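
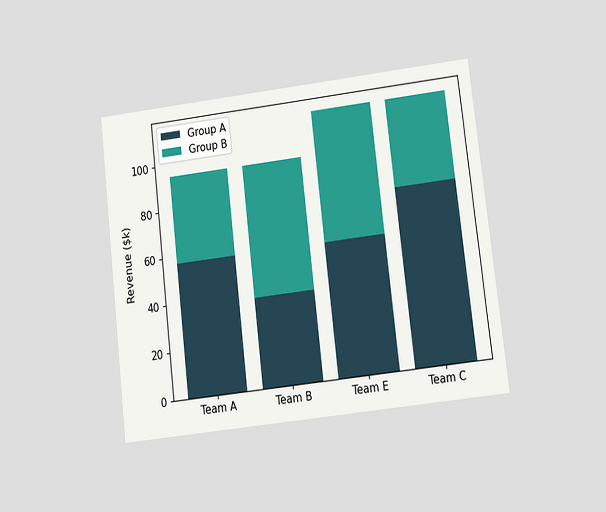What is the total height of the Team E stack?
$114k

The chart is tilted about 7° counter-clockwise and viewed at a slight angle. The Team E stack's top reaches $114k on the y-axis.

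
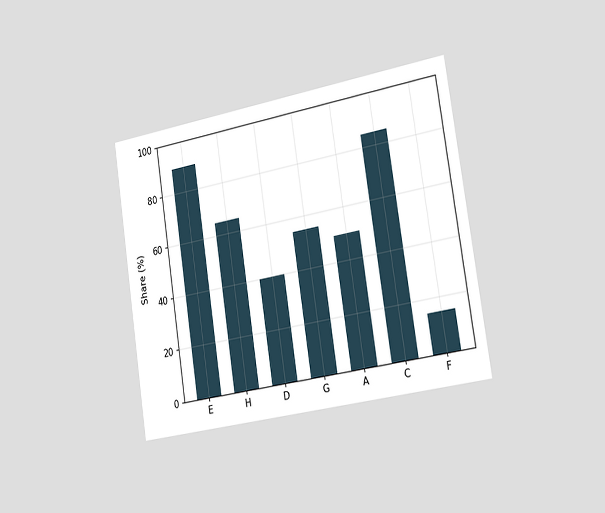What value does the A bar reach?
The chart is tilted about 9° counter-clockwise and viewed slightly from the right. Reading along the chart's y-axis, the A bar reaches 50%.

50%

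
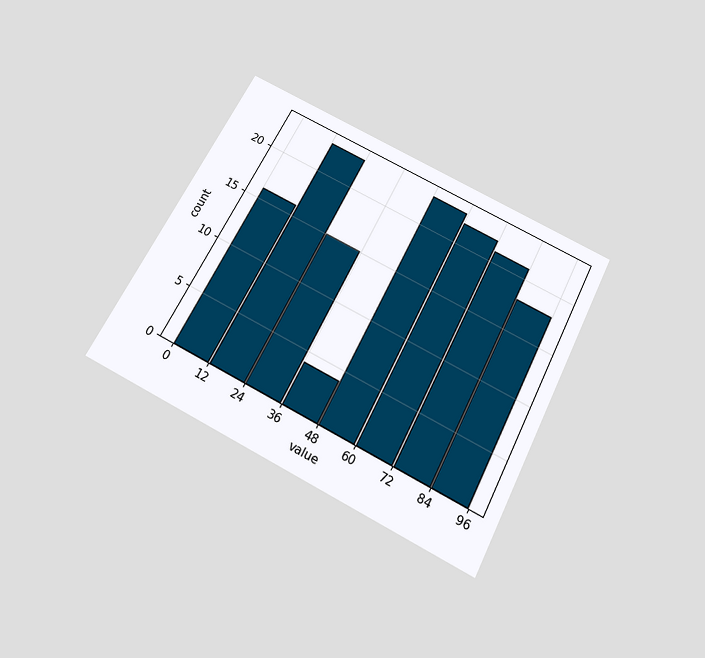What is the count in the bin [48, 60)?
23

The chart is tilted about 27° clockwise and viewed slightly from below. The [48, 60) bin has height 23.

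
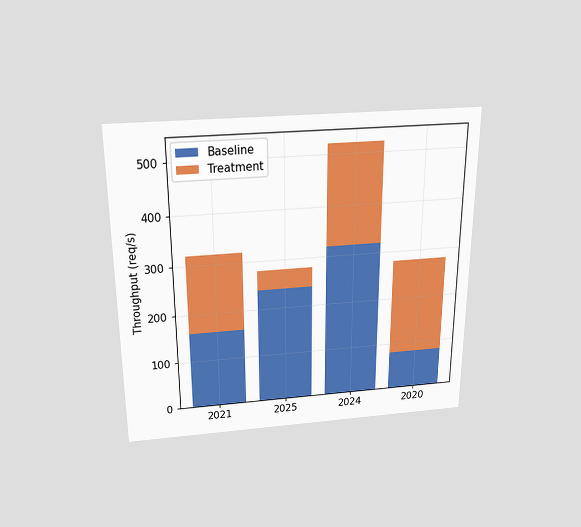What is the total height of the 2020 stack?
280req/s

The chart is viewed slightly from above. The 2020 stack's top reaches 280req/s on the y-axis.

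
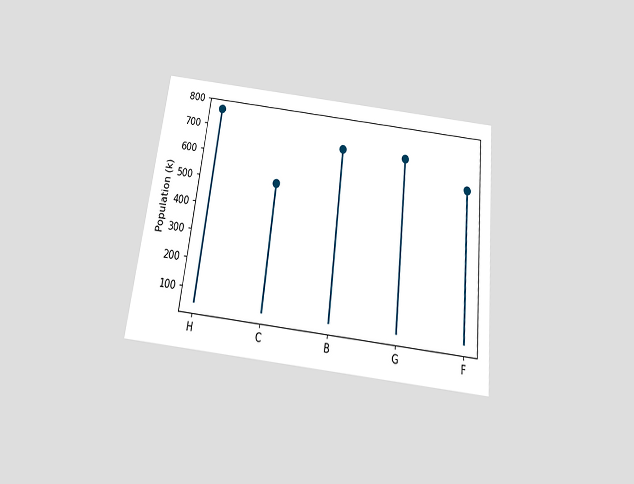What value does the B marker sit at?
680k

The chart is tilted about 7° clockwise and viewed slightly from below. The B marker sits at 680k.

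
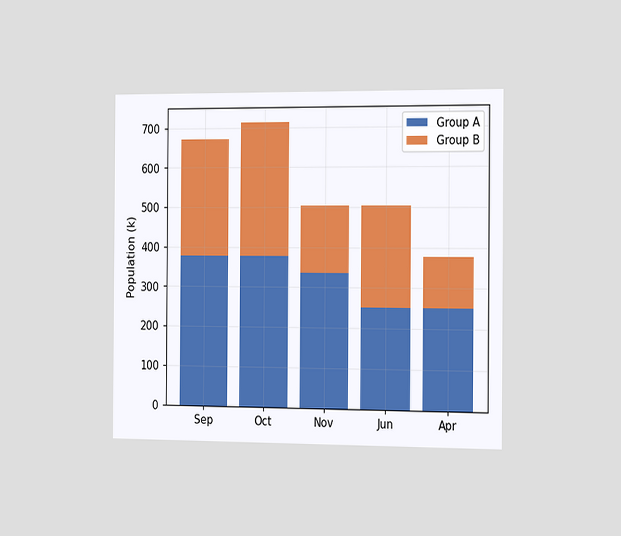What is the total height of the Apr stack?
The chart is viewed slightly from the right. The Apr stack's top reaches 378k on the y-axis.

378k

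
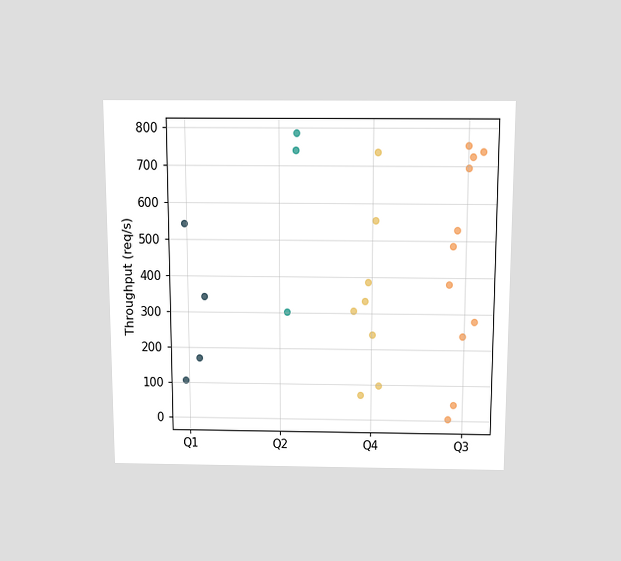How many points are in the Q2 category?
3

The chart is viewed slightly from above. Counting the markers in the Q2 column gives 3.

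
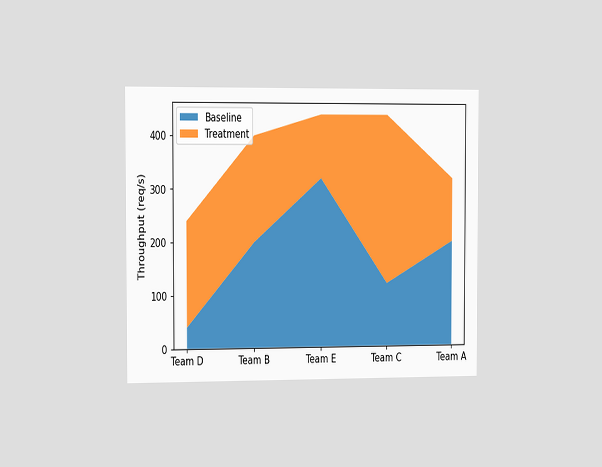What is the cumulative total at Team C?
The chart is viewed slightly from the left. The stacked total at Team C reaches 440req/s.

440req/s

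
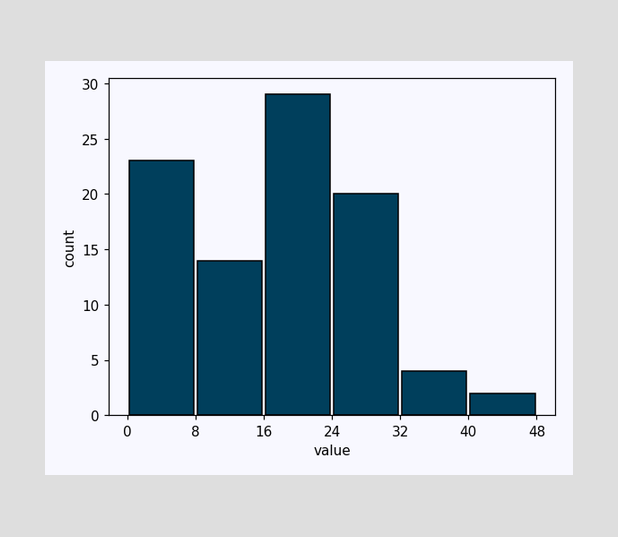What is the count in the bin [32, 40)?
The [32, 40) bin has height 4.

4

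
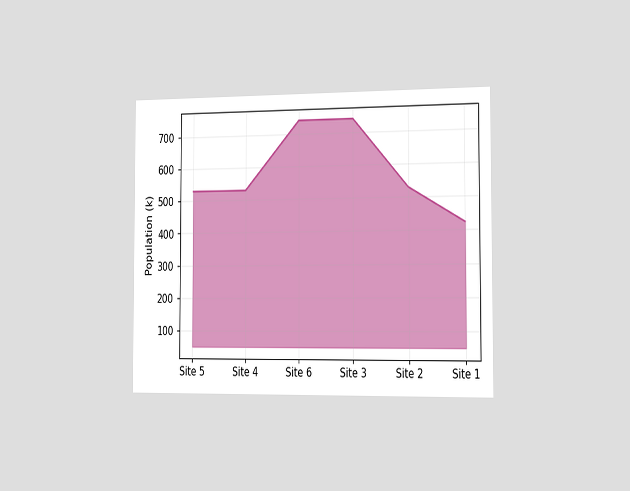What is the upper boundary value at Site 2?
The chart is viewed slightly from the right. At Site 2 the upper boundary is at 530k.

530k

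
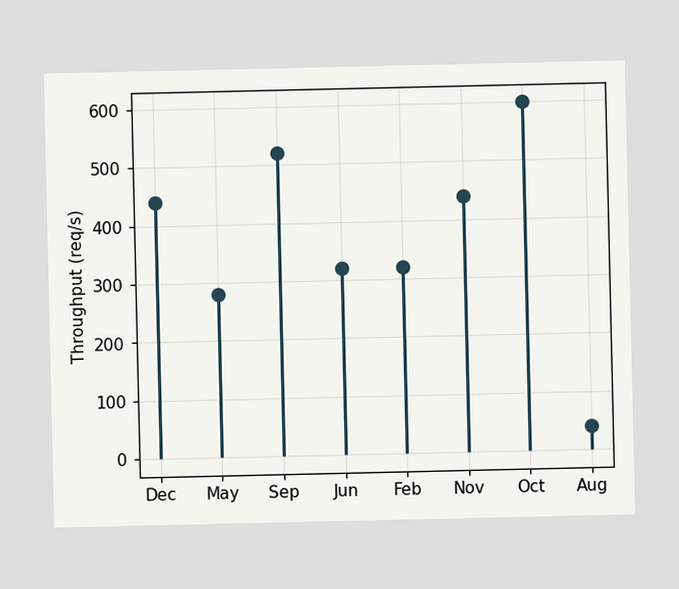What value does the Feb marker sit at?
320req/s

The Feb marker sits at 320req/s.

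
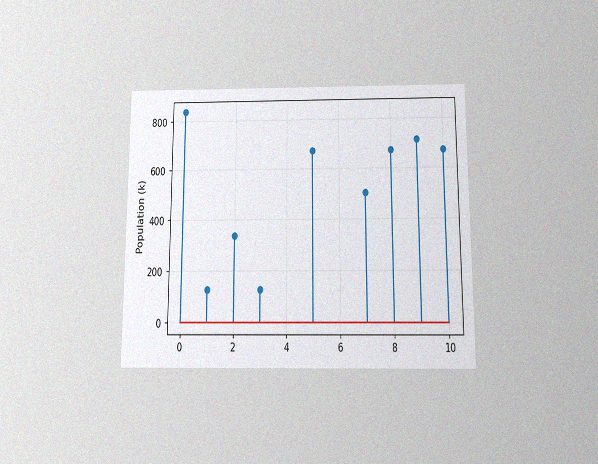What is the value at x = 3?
The chart is viewed slightly from below, with some photo noise. The stem at x=3 reaches 126k.

126k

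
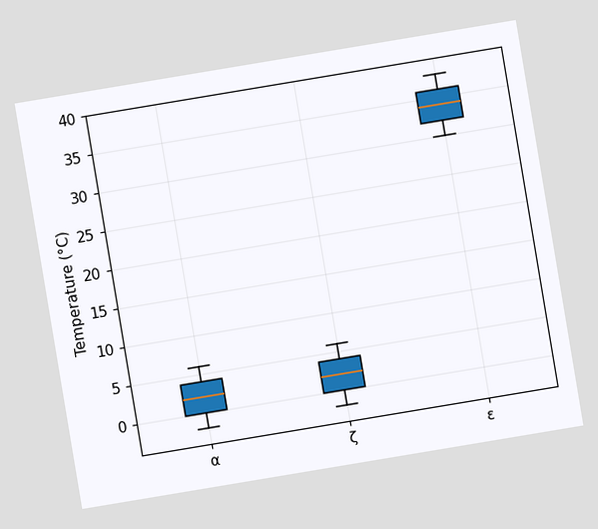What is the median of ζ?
The chart is tilted about 9° counter-clockwise. The median line in the ζ box sits at 2°C.

2°C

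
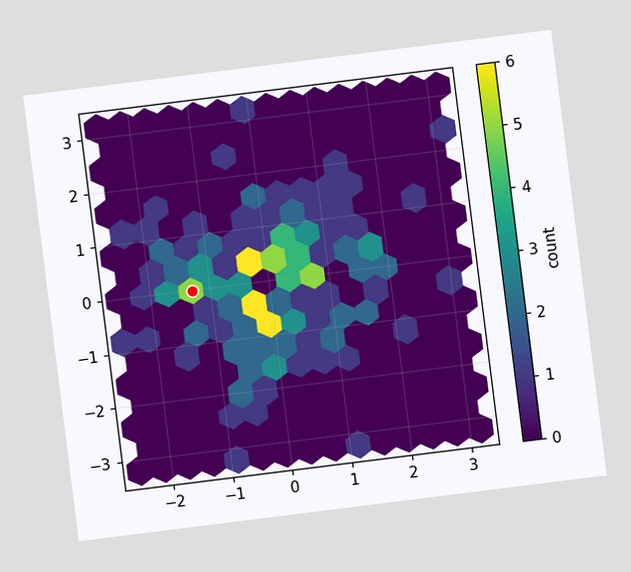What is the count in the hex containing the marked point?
The chart is tilted about 7° counter-clockwise. The marked hex reads 5 on the colorbar.

5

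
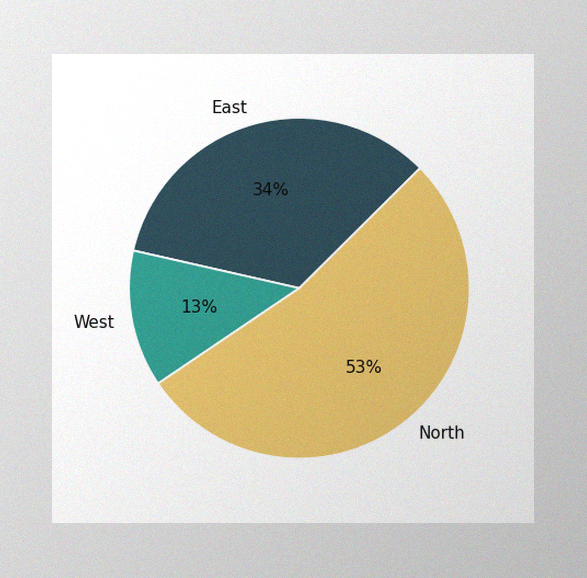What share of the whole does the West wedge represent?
13%

The image has some photo noise and uneven lighting. The West slice takes up 13% of the pie.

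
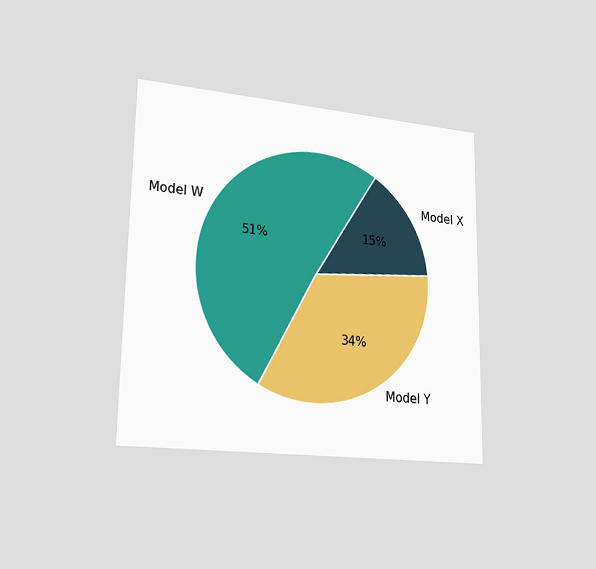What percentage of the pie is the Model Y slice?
34%

The chart is viewed slightly from the left. The Model Y slice takes up 34% of the pie.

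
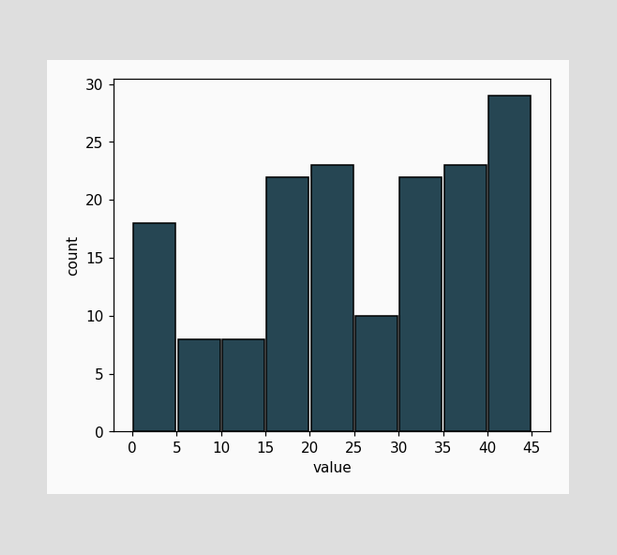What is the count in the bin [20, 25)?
The [20, 25) bin has height 23.

23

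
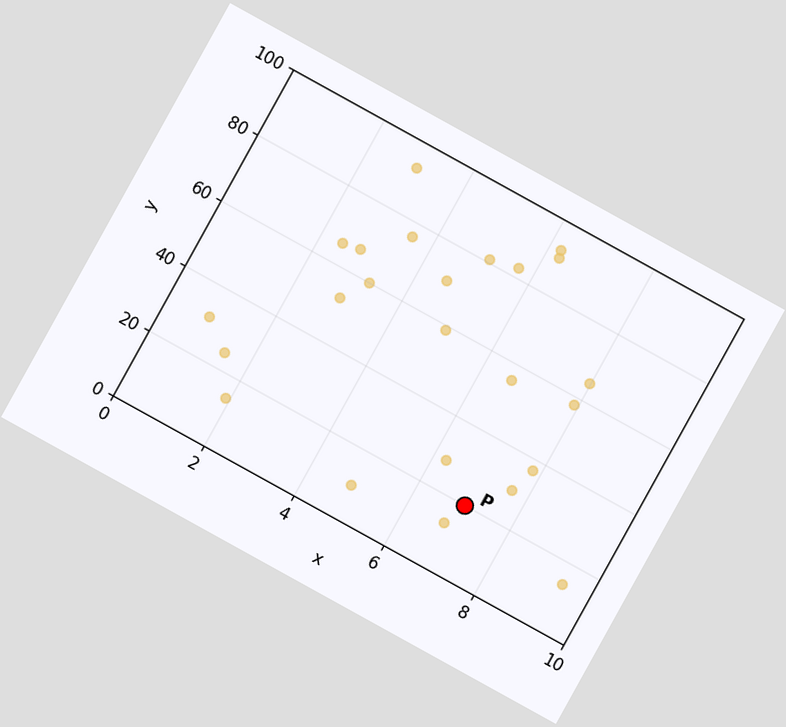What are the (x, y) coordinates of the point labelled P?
(7, 20)

The chart is tilted about 29° clockwise. Following the gridlines from P to each axis, P sits at (7, 20).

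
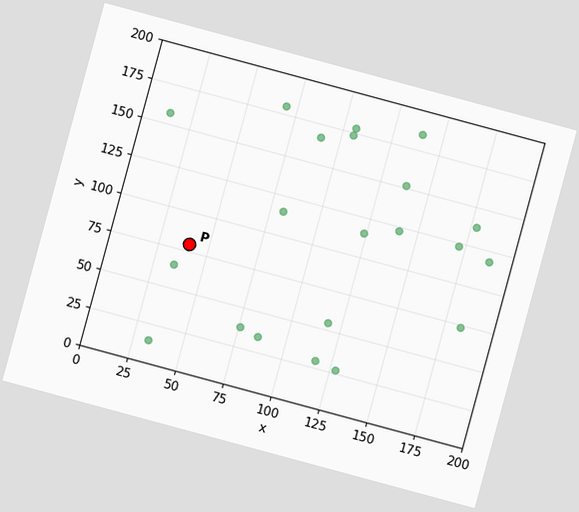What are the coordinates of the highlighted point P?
The chart is tilted about 15° clockwise. Following the gridlines from P to each axis, P sits at (40, 80).

(40, 80)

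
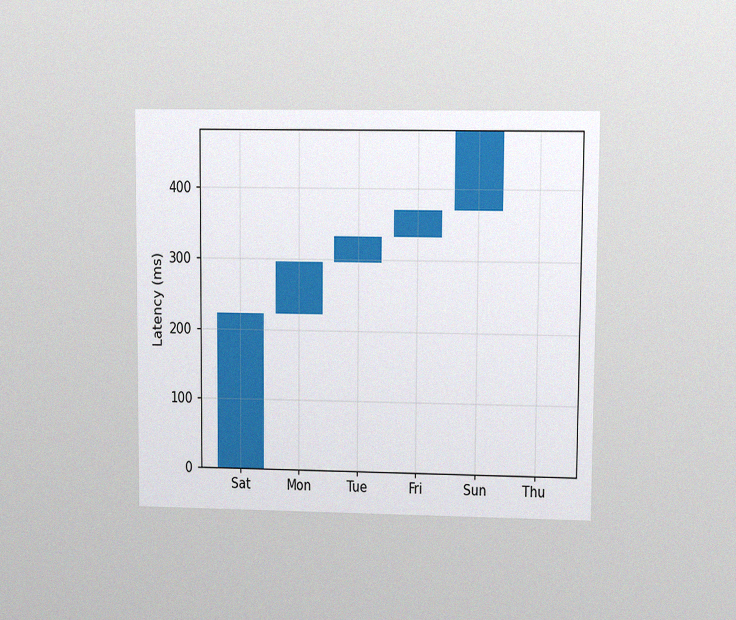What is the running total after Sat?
The chart is viewed at a slight angle, with some photo noise. After Sat the running total reaches 222ms.

222ms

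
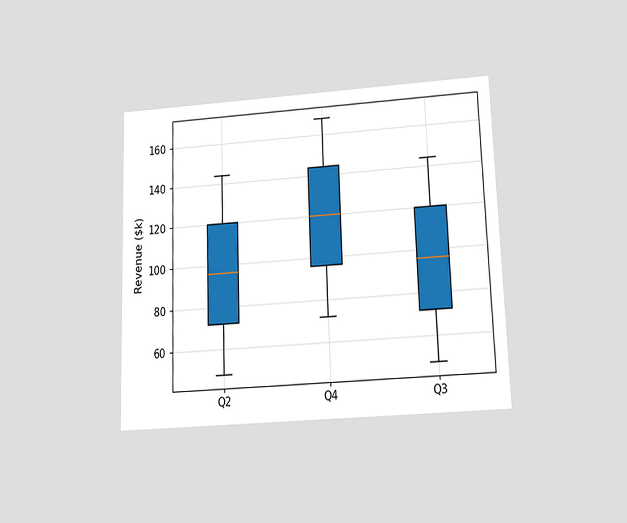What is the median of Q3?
$96k

The chart is viewed slightly from below. The median line in the Q3 box sits at $96k.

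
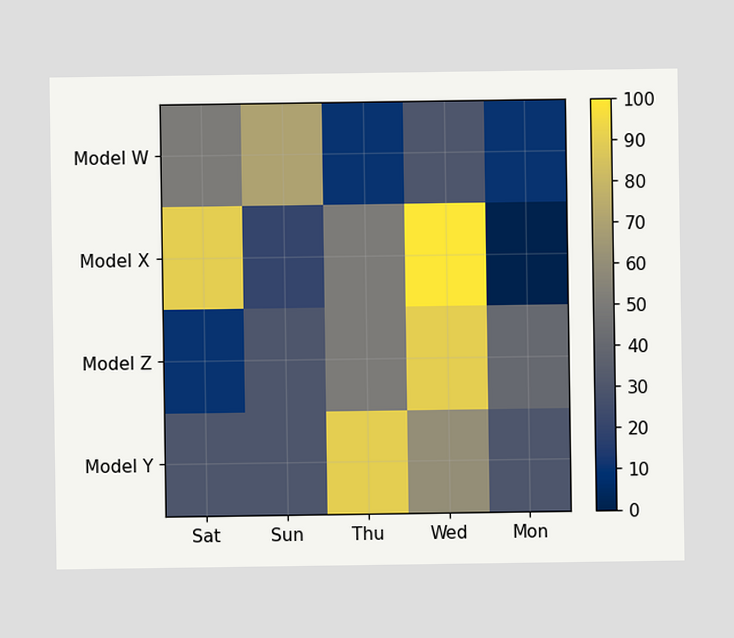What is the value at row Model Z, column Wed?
90

Matching cell (Model Z, Wed) against the colorbar gives 90.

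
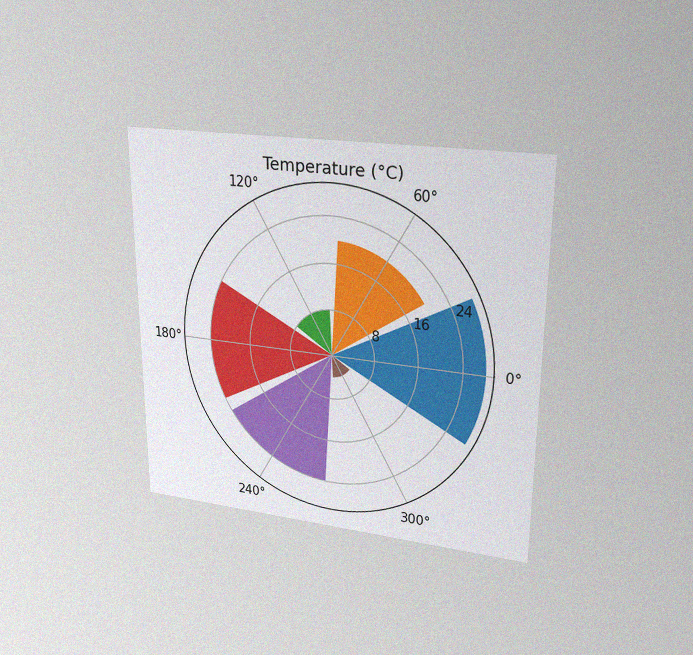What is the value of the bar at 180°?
24°C

The chart is viewed at a slight angle, with some photo noise. The bar at 180° reaches 24°C on the radial axis.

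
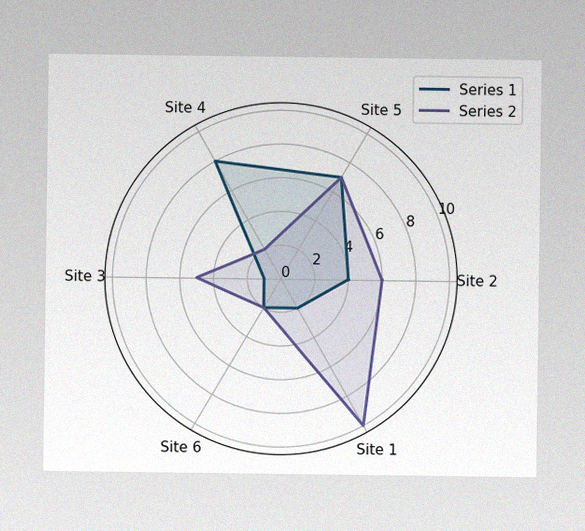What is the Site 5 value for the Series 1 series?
7

The image has some photo noise and uneven lighting. On the Site 5 axis, Series 1 reaches 7.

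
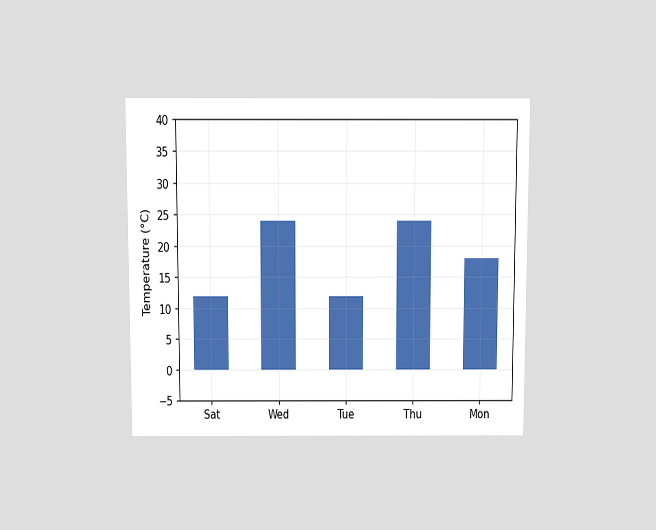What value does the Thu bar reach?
The chart is viewed slightly from above. Reading along the chart's y-axis, the Thu bar reaches 24°C.

24°C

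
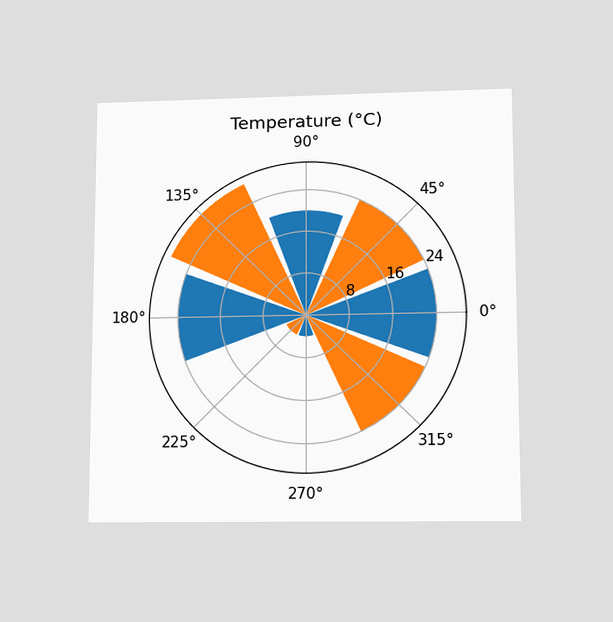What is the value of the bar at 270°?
The chart is viewed slightly from below. The bar at 270° reaches 4°C on the radial axis.

4°C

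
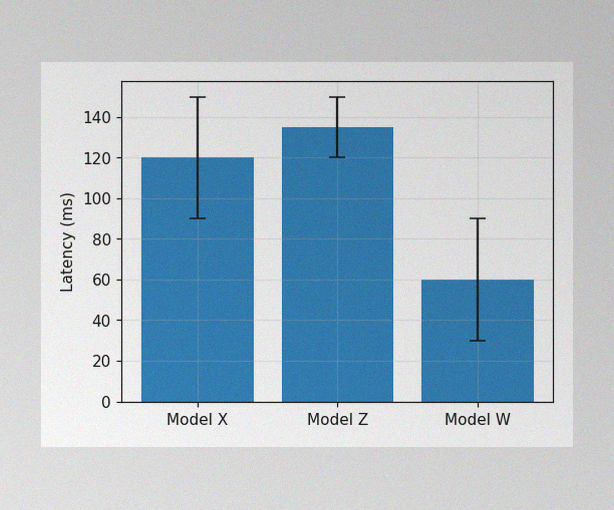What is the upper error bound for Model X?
The image has some photo noise and uneven lighting. The Model X bar's upper whisker reaches 150ms.

150ms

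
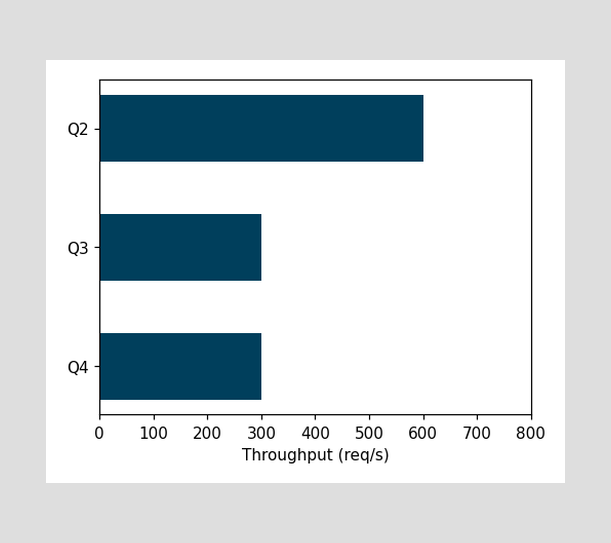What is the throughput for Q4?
300req/s

Reading along the chart's x-axis, the Q4 bar reaches 300req/s.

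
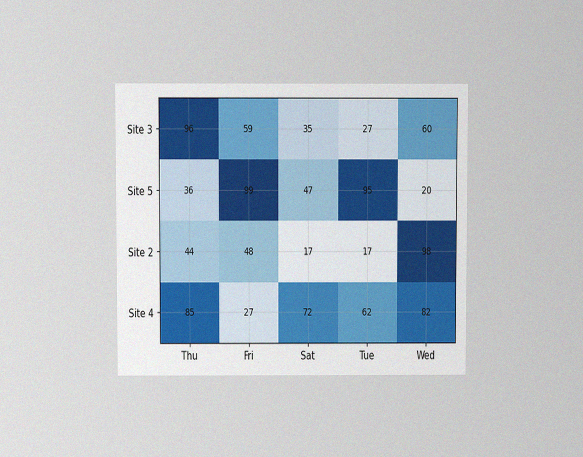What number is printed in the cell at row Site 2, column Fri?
The chart is viewed at a slight angle, with some photo noise. The (Site 2, Fri) cell reads 48.

48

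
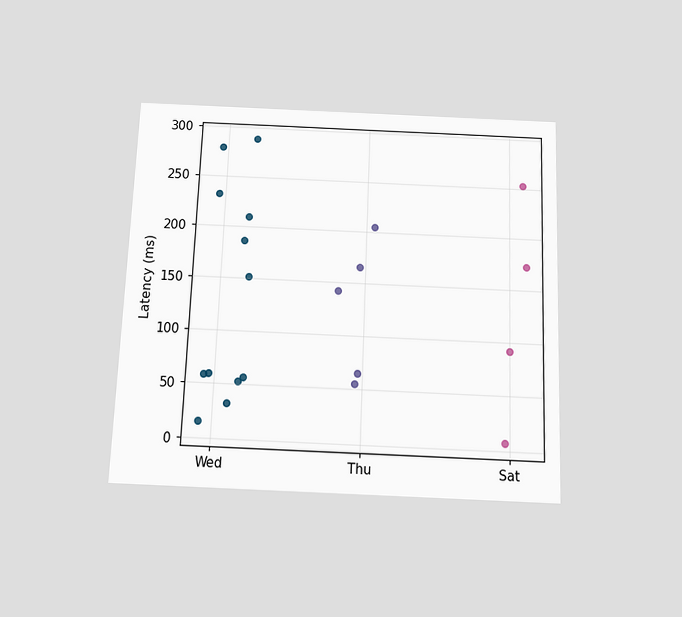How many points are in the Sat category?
4

The chart is tilted about 2° clockwise and viewed slightly from below. Counting the markers in the Sat column gives 4.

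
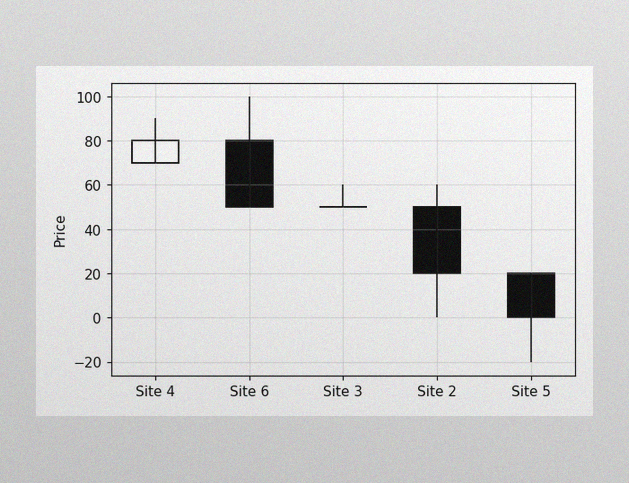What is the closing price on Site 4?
80

The image has some photo noise and uneven lighting. The Site 4 candle closes at 80.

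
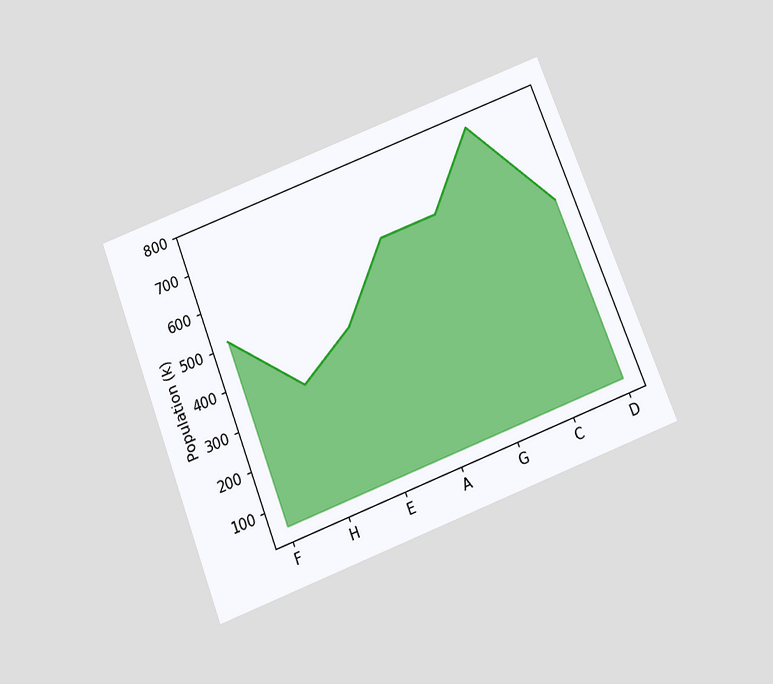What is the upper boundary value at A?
The chart is tilted about 21° counter-clockwise and viewed slightly from below. At A the upper boundary is at 595k.

595k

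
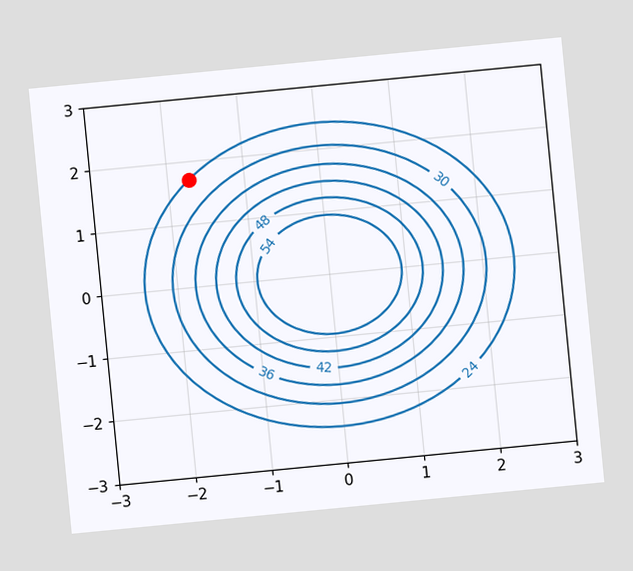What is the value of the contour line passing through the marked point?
24

The chart is tilted about 6° counter-clockwise. The marked point sits on the contour labelled 24.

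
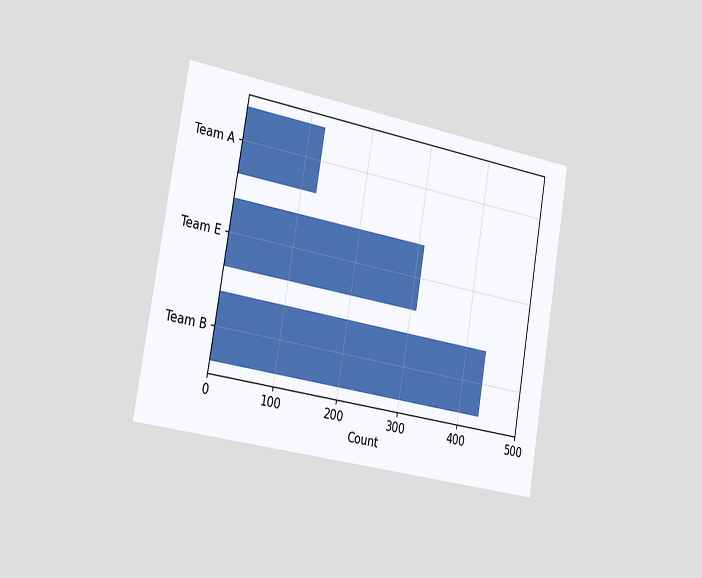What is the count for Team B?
434

The chart is tilted about 10° clockwise and viewed slightly from the left. Reading along the chart's x-axis, the Team B bar reaches 434.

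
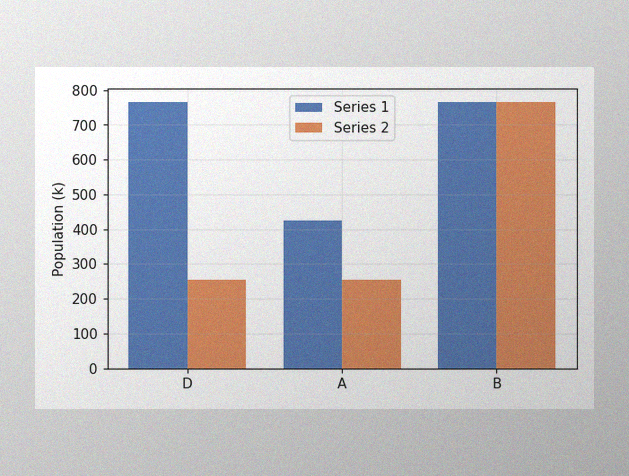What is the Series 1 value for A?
425k

The image has some photo noise and uneven lighting. The Series 1 bar at A reaches 425k on the y-axis.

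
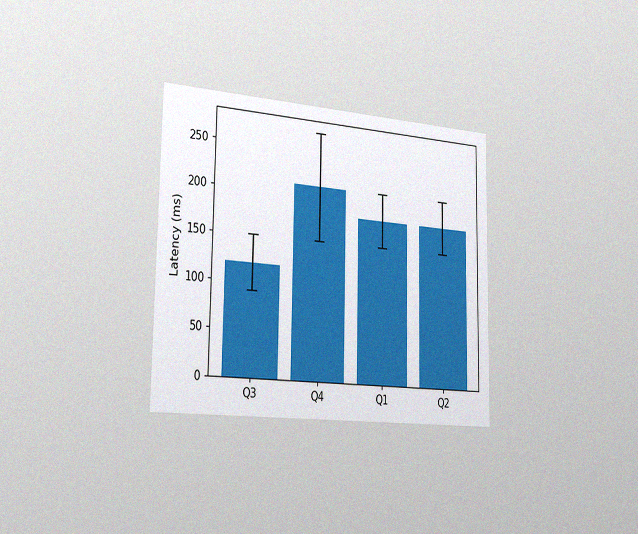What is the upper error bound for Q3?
The chart is viewed slightly from the left, with some photo noise. The Q3 bar's upper whisker reaches 150ms.

150ms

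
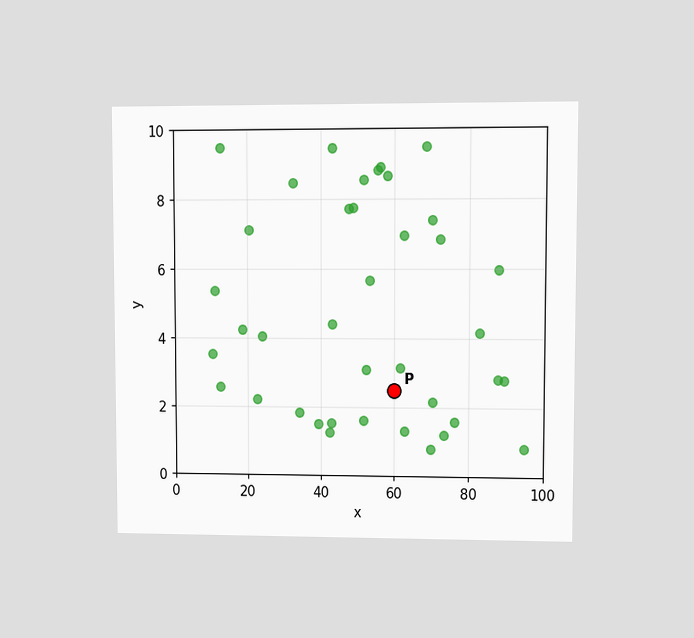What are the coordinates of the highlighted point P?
The chart is viewed at a slight angle. Following the gridlines from P to each axis, P sits at (60, 2.5).

(60, 2.5)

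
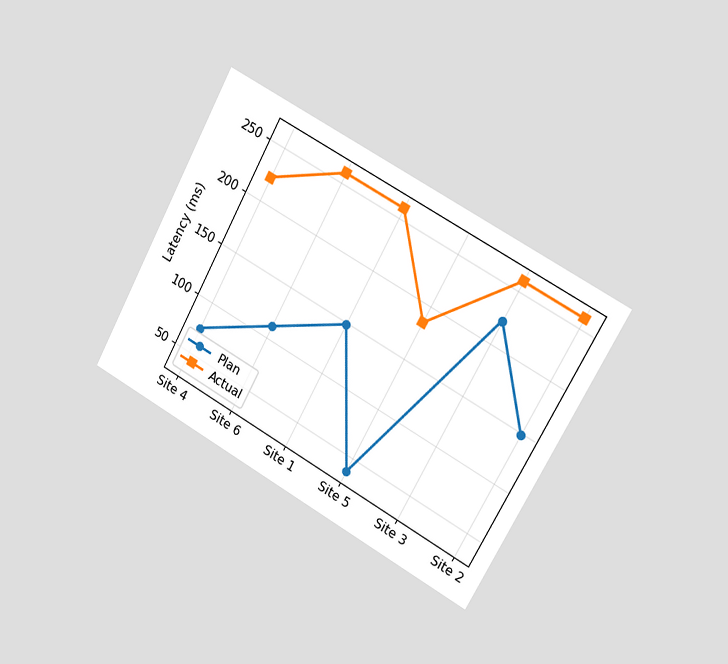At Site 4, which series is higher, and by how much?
The chart is tilted about 29° clockwise and viewed slightly from the right. At Site 4, Actual sits above the other line by 148ms.

Actual, by 148ms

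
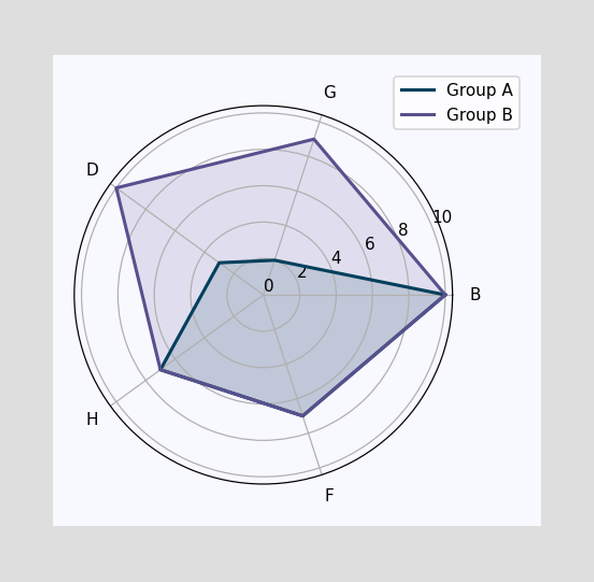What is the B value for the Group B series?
On the B axis, Group B reaches 10.

10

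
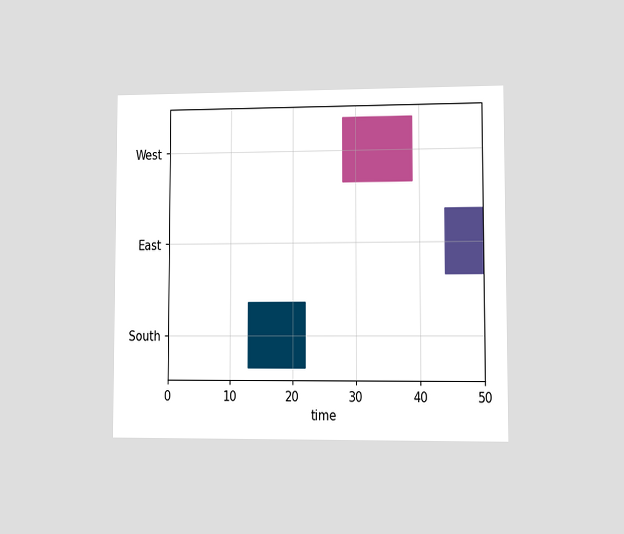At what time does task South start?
13

The chart is viewed at a slight angle. The South bar begins at t=13.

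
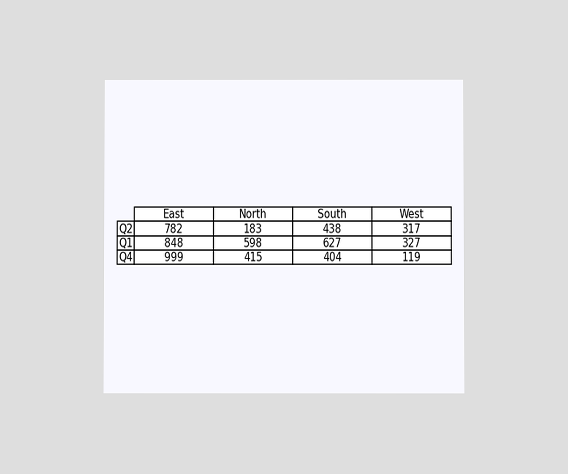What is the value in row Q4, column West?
119

The chart is viewed at a slight angle. The (Q4, West) cell reads 119.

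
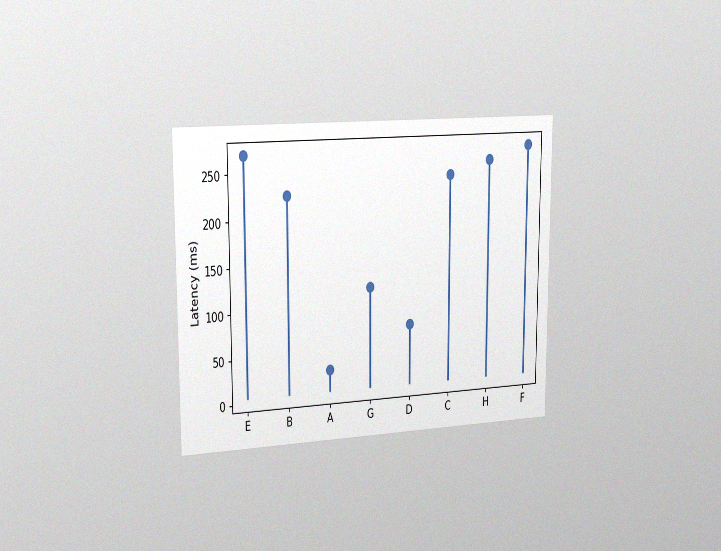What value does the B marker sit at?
The chart is viewed slightly from the left, with some photo noise. The B marker sits at 225ms.

225ms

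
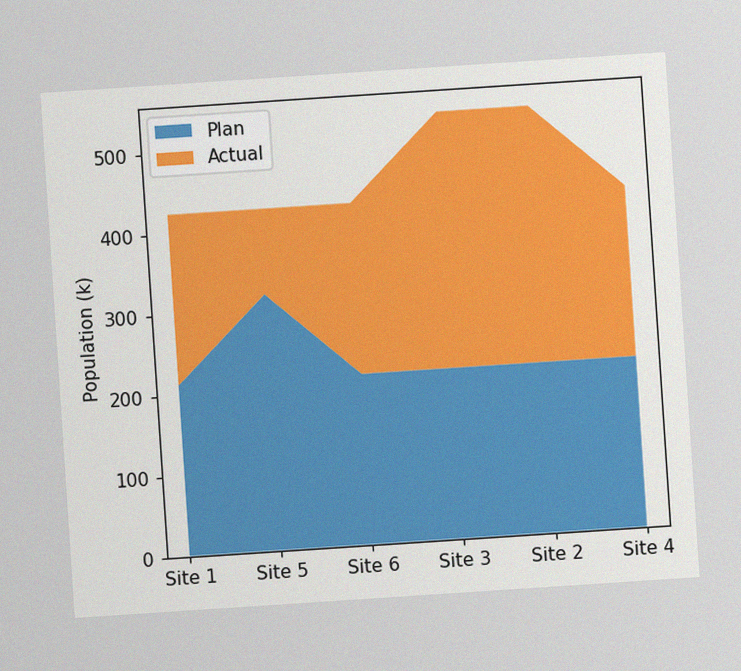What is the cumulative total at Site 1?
424k

The chart is tilted about 4° counter-clockwise, with some photo noise. The stacked total at Site 1 reaches 424k.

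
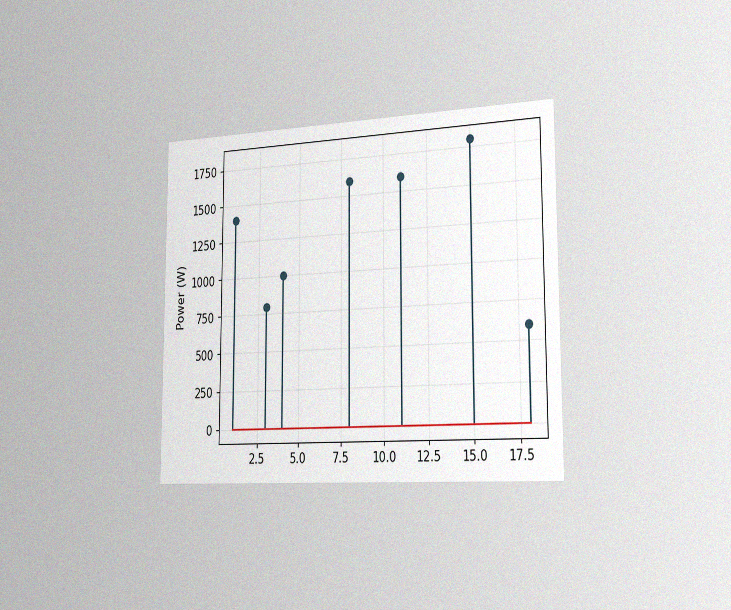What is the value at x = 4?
The chart is viewed slightly from the right, with some photo noise. The stem at x=4 reaches 1000W.

1000W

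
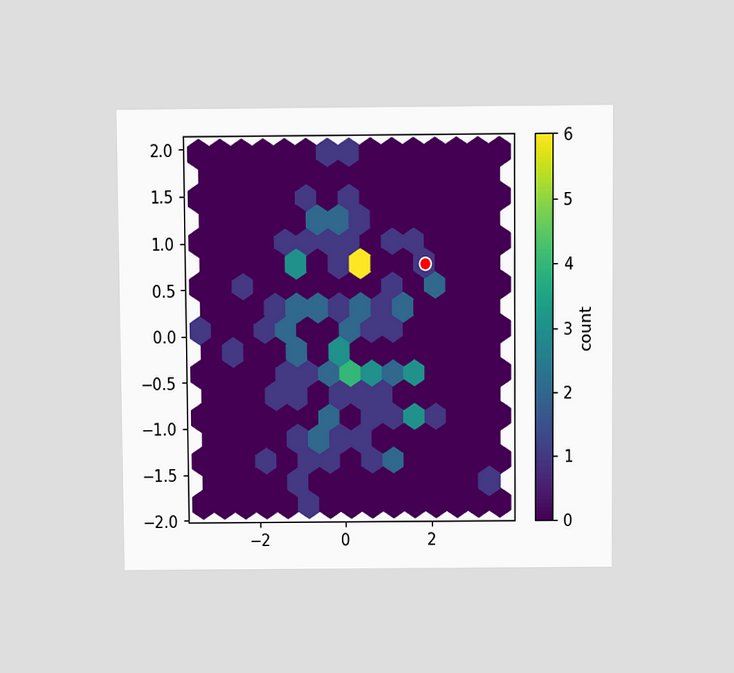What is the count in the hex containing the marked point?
The chart is viewed at a slight angle. The marked hex reads 1 on the colorbar.

1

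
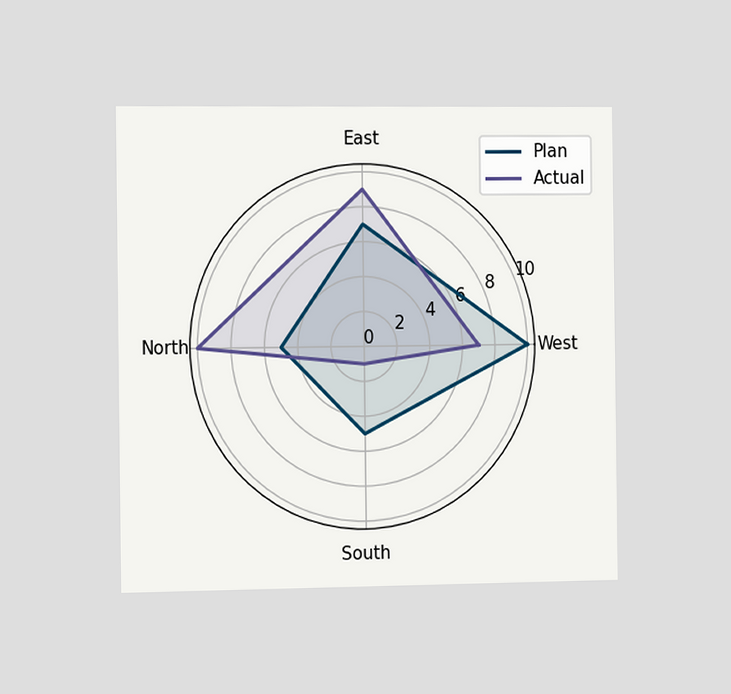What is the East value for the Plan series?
The chart is viewed slightly from the left. On the East axis, Plan reaches 7.

7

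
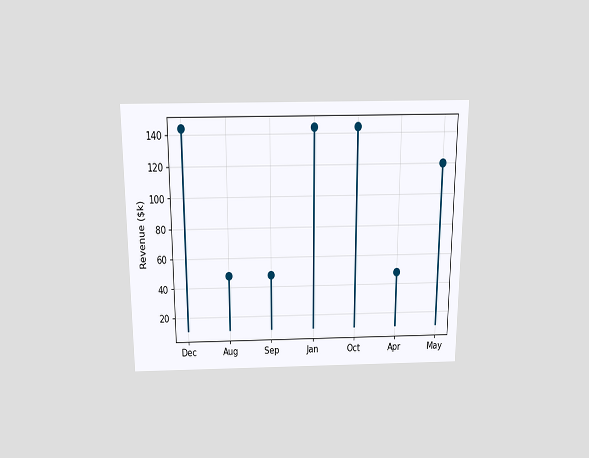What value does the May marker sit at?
$120k

The chart is viewed slightly from above. The May marker sits at $120k.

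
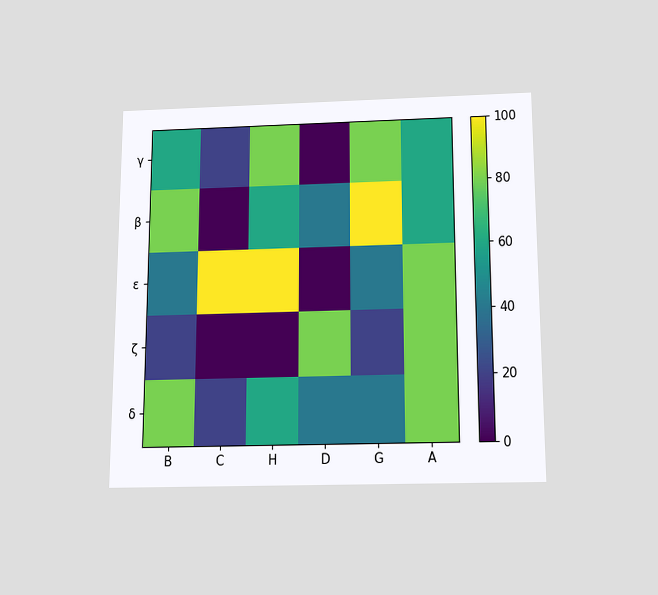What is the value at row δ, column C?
The chart is viewed slightly from below. Matching cell (δ, C) against the colorbar gives 20.

20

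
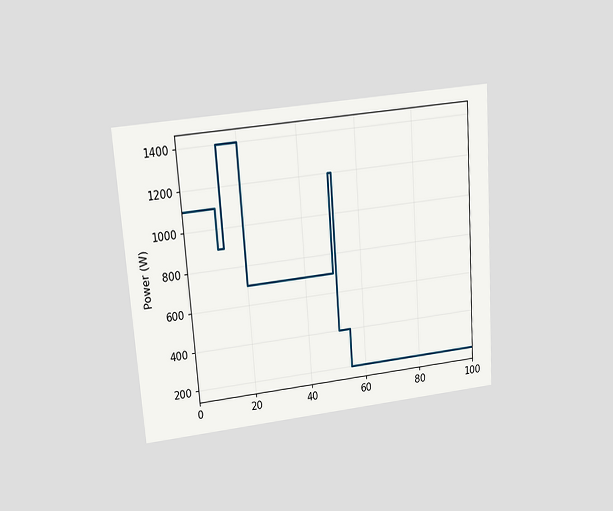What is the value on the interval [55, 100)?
The chart is tilted about 4° counter-clockwise and viewed slightly from above. On [55, 100) the step sits at 200W.

200W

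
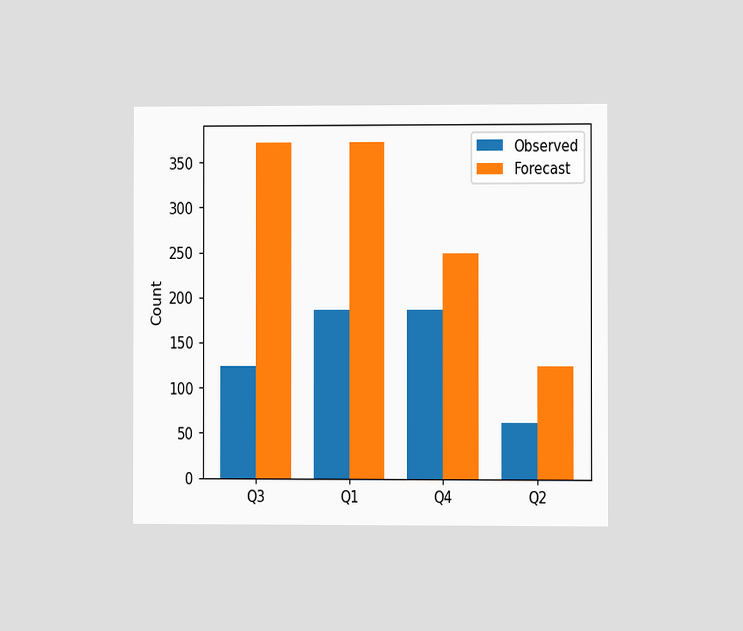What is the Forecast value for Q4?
248

The chart is viewed at a slight angle. The Forecast bar at Q4 reaches 248 on the y-axis.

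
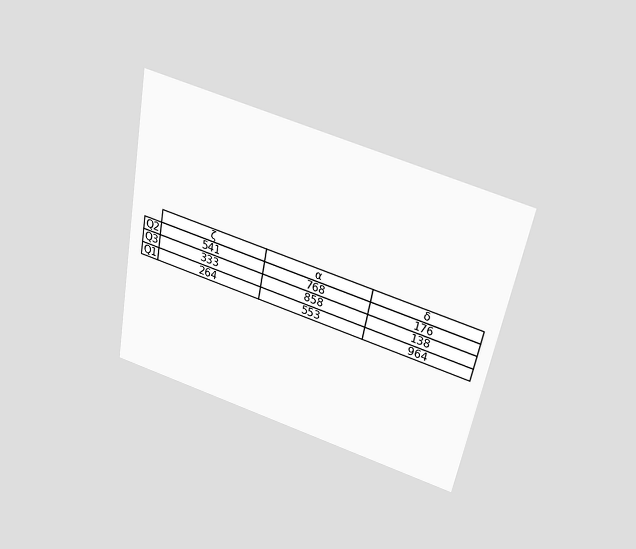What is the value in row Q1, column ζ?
264

The chart is tilted about 11° clockwise and viewed slightly from above. The (Q1, ζ) cell reads 264.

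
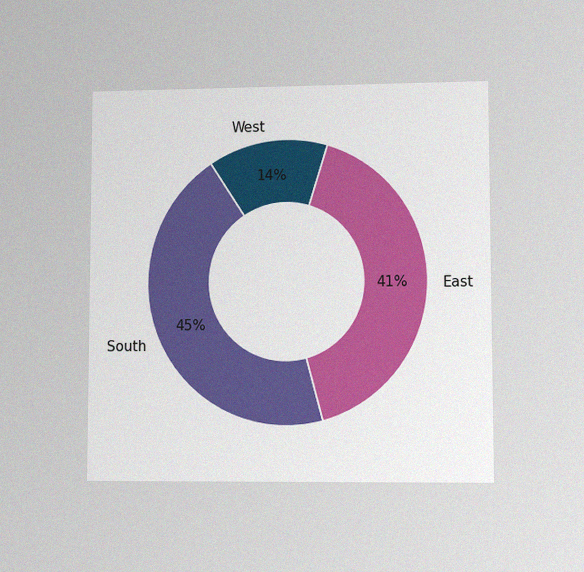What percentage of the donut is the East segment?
The chart is viewed at a slight angle, with some photo noise. The East segment takes up 41% of the ring.

41%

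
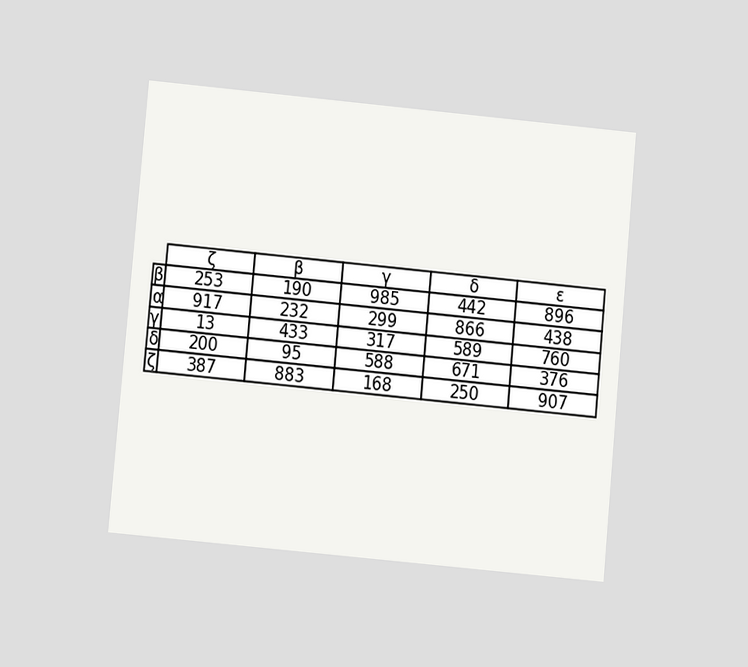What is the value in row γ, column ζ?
The chart is tilted about 5° clockwise and viewed at a slight angle. The (γ, ζ) cell reads 13.

13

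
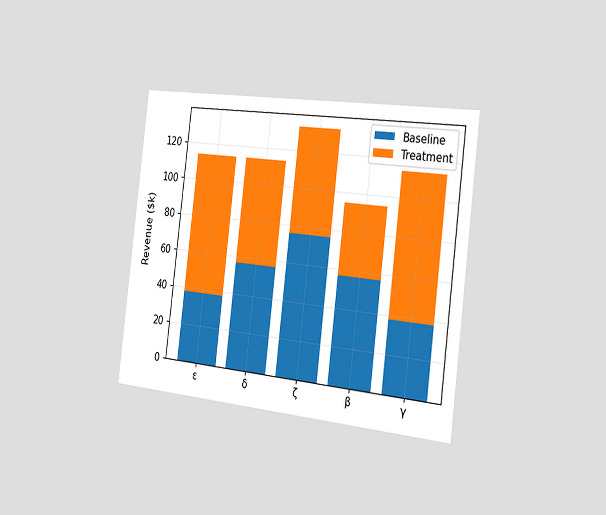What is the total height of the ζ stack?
$133k

The chart is tilted about 7° clockwise and viewed slightly from the right. The ζ stack's top reaches $133k on the y-axis.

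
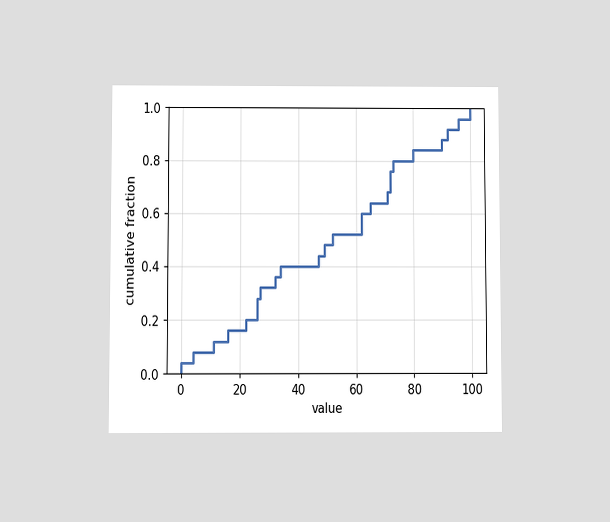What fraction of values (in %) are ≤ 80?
84%

The chart is viewed at a slight angle. At x=80 the ECDF step is at 84%.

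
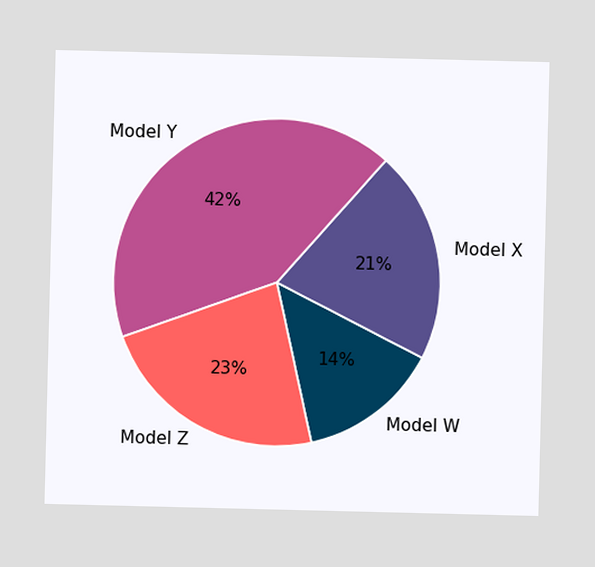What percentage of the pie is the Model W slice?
The Model W slice takes up 14% of the pie.

14%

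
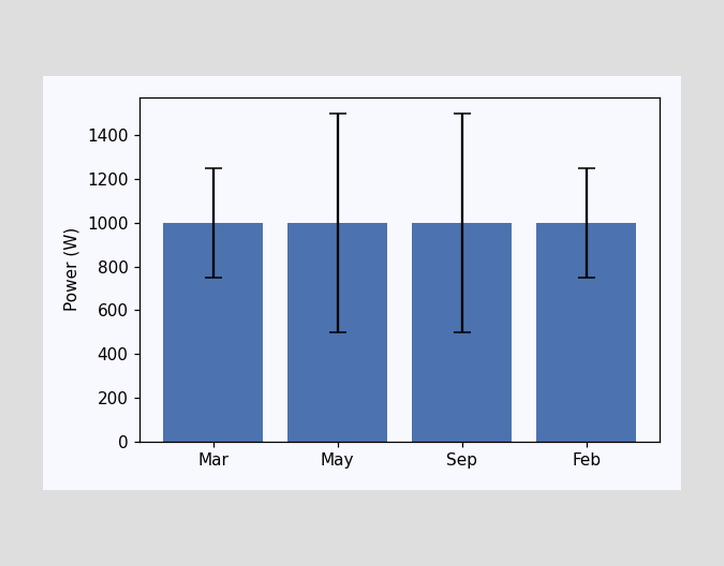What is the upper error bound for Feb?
1250W

The Feb bar's upper whisker reaches 1250W.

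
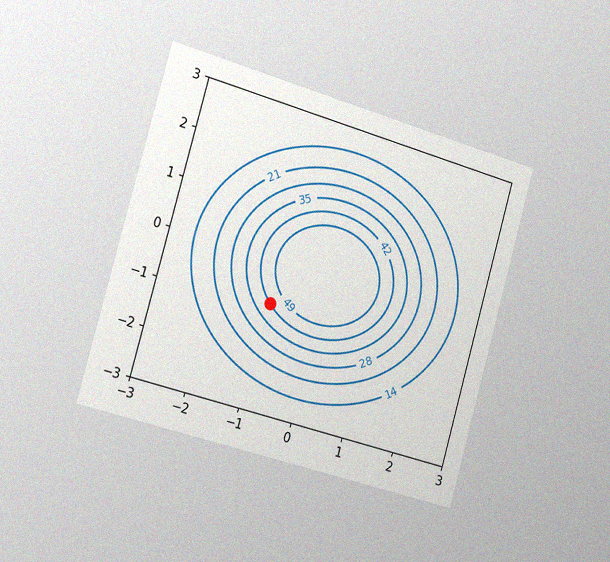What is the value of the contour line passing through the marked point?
42

The chart is tilted about 16° clockwise and viewed slightly from the left, with some photo noise. The marked point sits on the contour labelled 42.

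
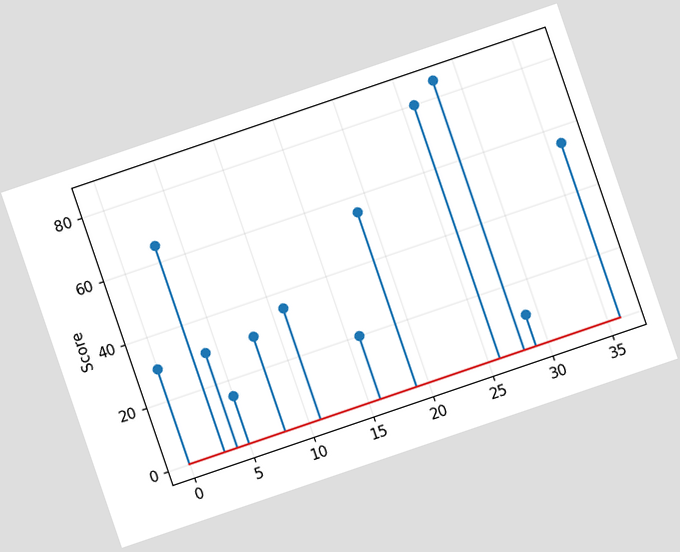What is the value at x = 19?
55

The chart is tilted about 19° counter-clockwise. The stem at x=19 reaches 55.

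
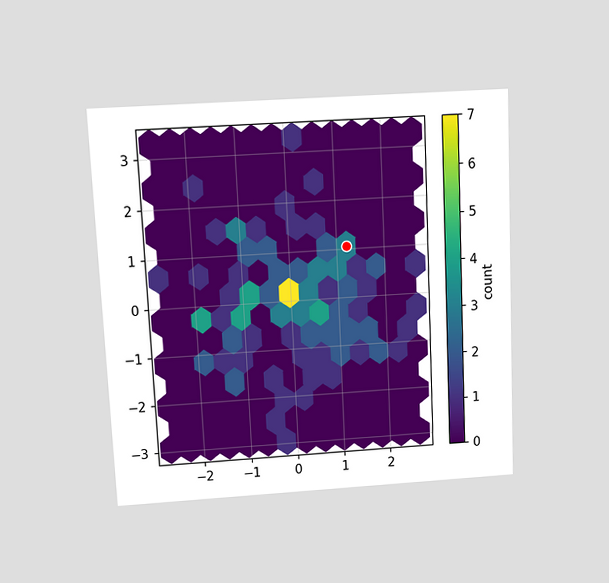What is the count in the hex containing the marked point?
The chart is tilted about 3° counter-clockwise and viewed slightly from above. The marked hex reads 3 on the colorbar.

3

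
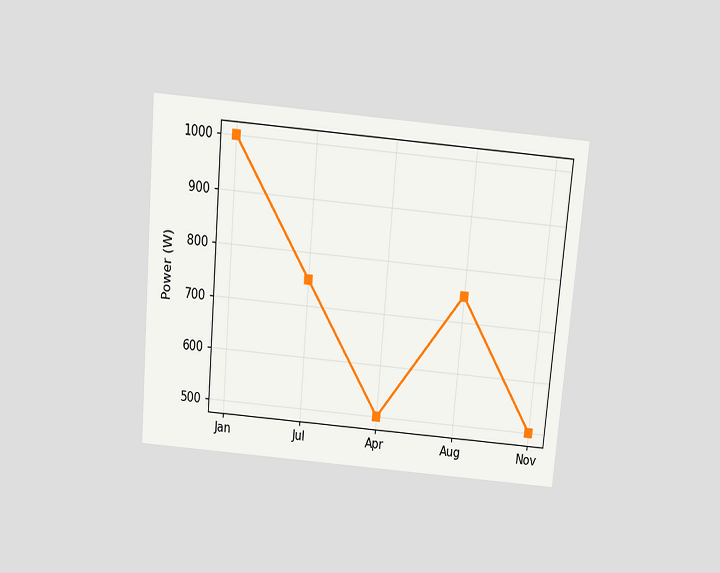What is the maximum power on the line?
The chart is tilted about 5° clockwise and viewed slightly from above. The highest point is at Jan, and reading across to the y-axis gives 1000W.

1000W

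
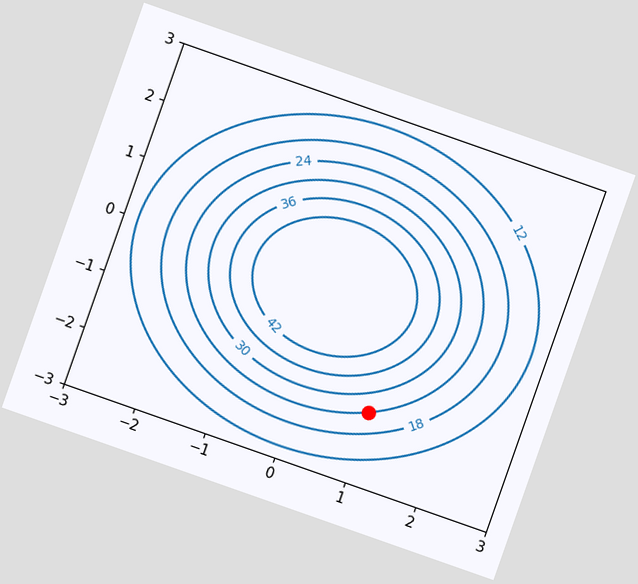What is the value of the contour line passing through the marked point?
The chart is tilted about 19° clockwise. The marked point sits on the contour labelled 24.

24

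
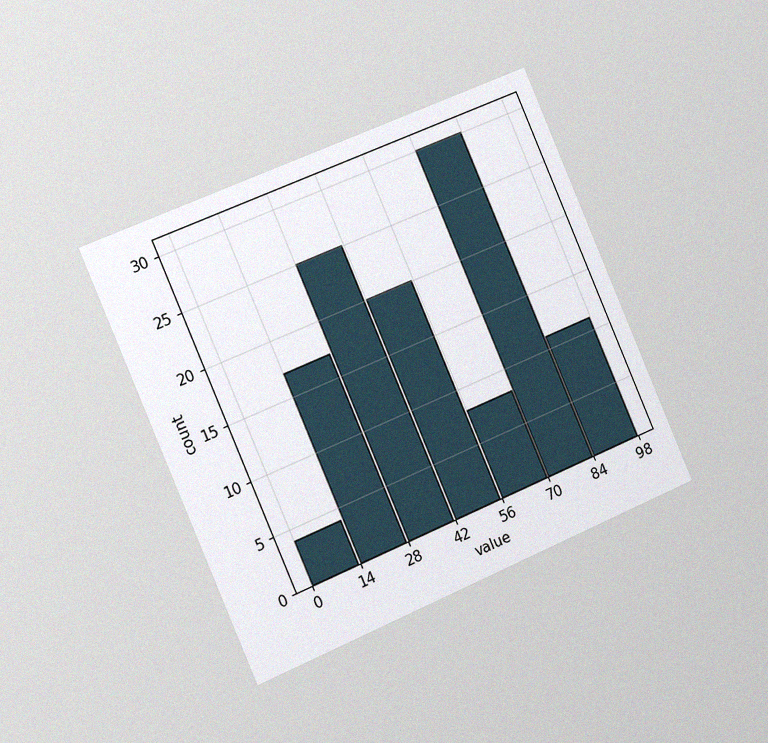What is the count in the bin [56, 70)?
8

The chart is tilted about 23° counter-clockwise and viewed slightly from the left, with some photo noise. The [56, 70) bin has height 8.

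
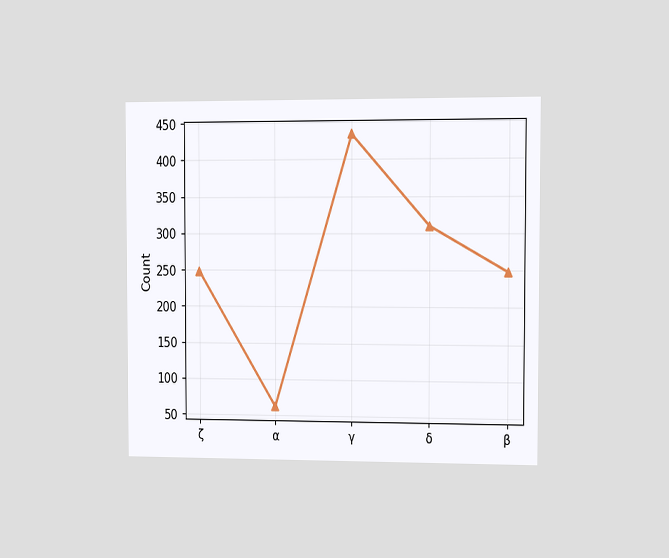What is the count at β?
The chart is viewed slightly from the right. At β, the line is at 248.

248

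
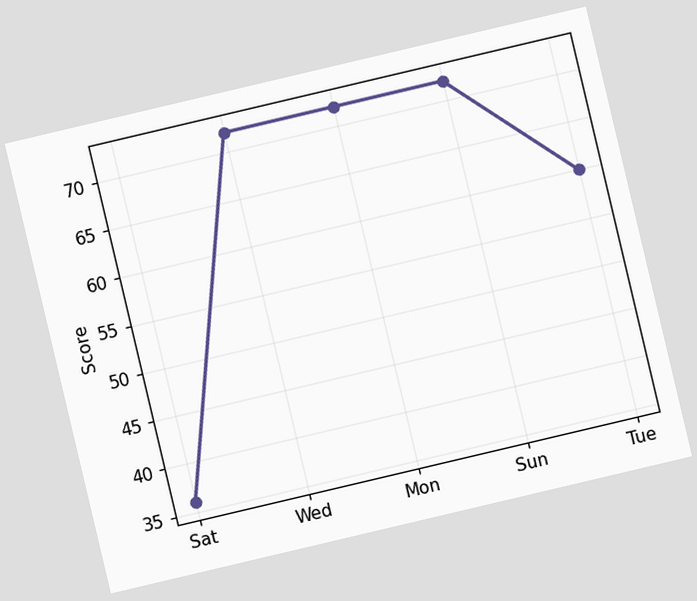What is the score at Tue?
The chart is tilted about 13° counter-clockwise. At Tue, the line is at 60.

60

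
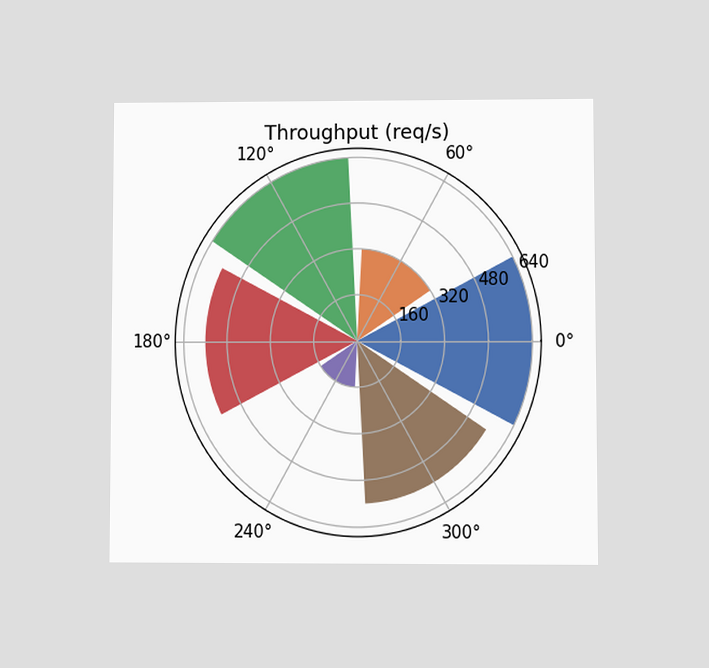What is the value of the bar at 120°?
640req/s

The chart is viewed at a slight angle. The bar at 120° reaches 640req/s on the radial axis.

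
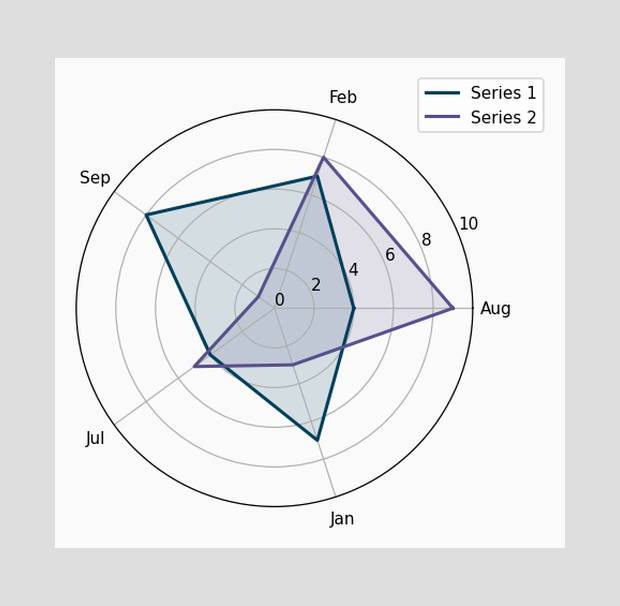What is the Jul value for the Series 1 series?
On the Jul axis, Series 1 reaches 4.

4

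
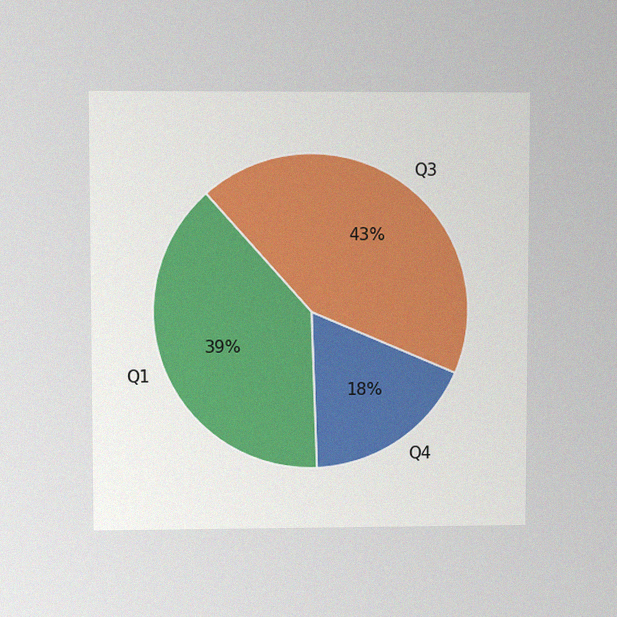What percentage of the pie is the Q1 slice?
The chart is viewed at a slight angle, with some photo noise. The Q1 slice takes up 39% of the pie.

39%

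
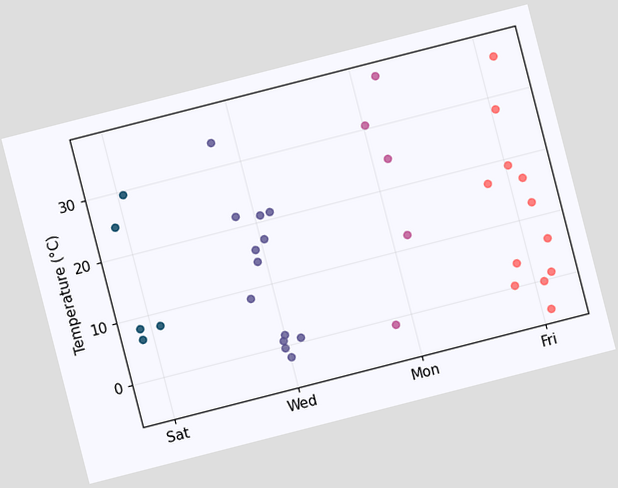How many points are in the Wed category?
13

The chart is tilted about 14° counter-clockwise. Counting the markers in the Wed column gives 13.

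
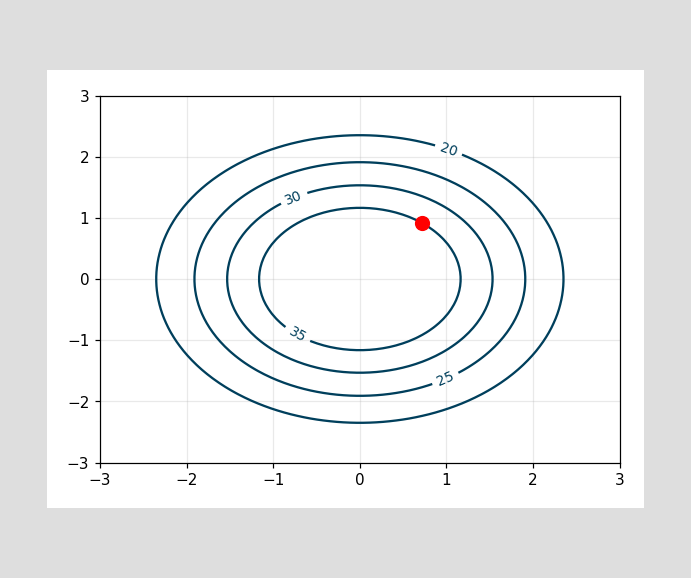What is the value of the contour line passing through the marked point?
The marked point sits on the contour labelled 35.

35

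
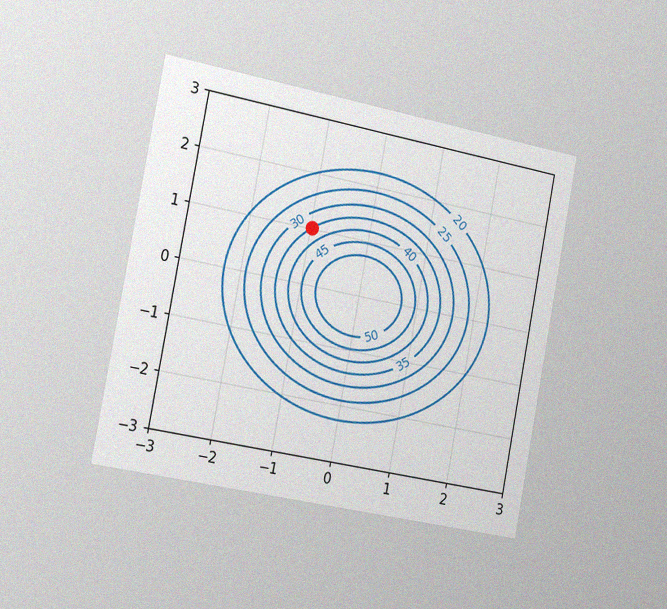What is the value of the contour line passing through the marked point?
The chart is tilted about 11° clockwise and viewed slightly from the left, with some photo noise. The marked point sits on the contour labelled 35.

35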